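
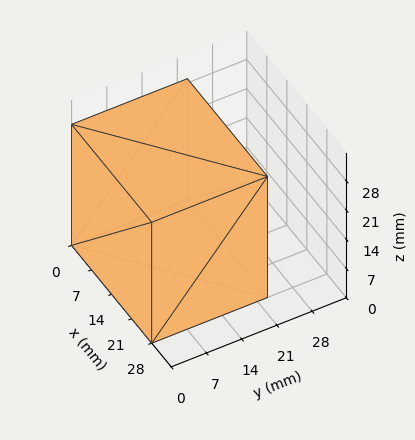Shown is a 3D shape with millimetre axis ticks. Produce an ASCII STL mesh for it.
Reading the render: the shape is a rectangular box, roughly 28 × 23 mm footprint and 29 mm tall (dimensions read to the nearest mm from the axis ticks). For the STL, each face is triangulated and given an outward normal.

solid part
  facet normal 0.0000 0.0000 -1.0000
    outer loop
      vertex 28.0 23.0 0.0
      vertex 28.0 0.0 0.0
      vertex 0.0 0.0 0.0
    endloop
  endfacet
  facet normal 0.0000 0.0000 -1.0000
    outer loop
      vertex 0.0 23.0 0.0
      vertex 28.0 23.0 0.0
      vertex 0.0 0.0 0.0
    endloop
  endfacet
  facet normal 0.0000 0.0000 1.0000
    outer loop
      vertex 0.0 0.0 29.0
      vertex 28.0 0.0 29.0
      vertex 28.0 23.0 29.0
    endloop
  endfacet
  facet normal 0.0000 0.0000 1.0000
    outer loop
      vertex 0.0 0.0 29.0
      vertex 28.0 23.0 29.0
      vertex 0.0 23.0 29.0
    endloop
  endfacet
  facet normal 0.0000 -1.0000 0.0000
    outer loop
      vertex 0.0 0.0 0.0
      vertex 28.0 0.0 0.0
      vertex 28.0 0.0 29.0
    endloop
  endfacet
  facet normal 0.0000 -1.0000 0.0000
    outer loop
      vertex 0.0 0.0 0.0
      vertex 28.0 0.0 29.0
      vertex 0.0 0.0 29.0
    endloop
  endfacet
  facet normal 0.0000 1.0000 0.0000
    outer loop
      vertex 28.0 23.0 29.0
      vertex 28.0 23.0 0.0
      vertex 0.0 23.0 0.0
    endloop
  endfacet
  facet normal 0.0000 1.0000 0.0000
    outer loop
      vertex 0.0 23.0 29.0
      vertex 28.0 23.0 29.0
      vertex 0.0 23.0 0.0
    endloop
  endfacet
  facet normal -1.0000 0.0000 0.0000
    outer loop
      vertex 0.0 23.0 29.0
      vertex 0.0 23.0 0.0
      vertex 0.0 0.0 0.0
    endloop
  endfacet
  facet normal -1.0000 0.0000 0.0000
    outer loop
      vertex 0.0 0.0 29.0
      vertex 0.0 23.0 29.0
      vertex 0.0 0.0 0.0
    endloop
  endfacet
  facet normal 1.0000 0.0000 0.0000
    outer loop
      vertex 28.0 0.0 0.0
      vertex 28.0 23.0 0.0
      vertex 28.0 23.0 29.0
    endloop
  endfacet
  facet normal 1.0000 0.0000 0.0000
    outer loop
      vertex 28.0 0.0 0.0
      vertex 28.0 23.0 29.0
      vertex 28.0 0.0 29.0
    endloop
  endfacet
endsolid part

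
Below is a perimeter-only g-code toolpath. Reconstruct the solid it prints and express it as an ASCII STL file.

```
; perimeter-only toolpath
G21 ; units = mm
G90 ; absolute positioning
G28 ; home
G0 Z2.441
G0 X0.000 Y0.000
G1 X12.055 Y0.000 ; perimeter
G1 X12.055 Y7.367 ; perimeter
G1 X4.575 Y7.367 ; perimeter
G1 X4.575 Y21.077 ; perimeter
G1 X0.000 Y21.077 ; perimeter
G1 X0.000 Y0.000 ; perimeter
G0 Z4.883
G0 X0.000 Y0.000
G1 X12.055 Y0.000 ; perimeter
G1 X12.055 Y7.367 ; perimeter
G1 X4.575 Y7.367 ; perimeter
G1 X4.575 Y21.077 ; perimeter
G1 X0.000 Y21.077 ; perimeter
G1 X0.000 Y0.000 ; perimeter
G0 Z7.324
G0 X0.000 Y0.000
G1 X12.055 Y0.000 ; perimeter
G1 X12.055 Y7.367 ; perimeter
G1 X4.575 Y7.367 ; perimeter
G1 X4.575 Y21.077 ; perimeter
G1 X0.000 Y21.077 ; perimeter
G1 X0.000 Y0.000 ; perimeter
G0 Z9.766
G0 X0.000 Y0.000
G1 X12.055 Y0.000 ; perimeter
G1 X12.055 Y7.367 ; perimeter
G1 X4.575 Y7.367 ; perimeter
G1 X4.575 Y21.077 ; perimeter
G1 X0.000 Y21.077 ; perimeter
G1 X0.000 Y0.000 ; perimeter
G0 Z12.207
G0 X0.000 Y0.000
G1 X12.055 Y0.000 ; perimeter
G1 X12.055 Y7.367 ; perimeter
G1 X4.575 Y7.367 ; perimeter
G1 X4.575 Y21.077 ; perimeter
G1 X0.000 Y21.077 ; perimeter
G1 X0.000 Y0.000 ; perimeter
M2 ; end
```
solid part
  facet normal 0.0000 0.0000 -1.0000
    outer loop
      vertex 12.055 7.367 0.000
      vertex 12.055 0.000 0.000
      vertex 0.000 0.000 0.000
    endloop
  endfacet
  facet normal 0.0000 0.0000 -1.0000
    outer loop
      vertex 4.575 7.367 0.000
      vertex 12.055 7.367 0.000
      vertex 0.000 0.000 0.000
    endloop
  endfacet
  facet normal 0.0000 0.0000 -1.0000
    outer loop
      vertex 4.575 21.077 0.000
      vertex 4.575 7.367 0.000
      vertex 0.000 0.000 0.000
    endloop
  endfacet
  facet normal 0.0000 0.0000 -1.0000
    outer loop
      vertex 0.000 21.077 0.000
      vertex 4.575 21.077 0.000
      vertex 0.000 0.000 0.000
    endloop
  endfacet
  facet normal 0.0000 0.0000 1.0000
    outer loop
      vertex 0.000 0.000 12.207
      vertex 12.055 0.000 12.207
      vertex 12.055 7.367 12.207
    endloop
  endfacet
  facet normal 0.0000 0.0000 1.0000
    outer loop
      vertex 0.000 0.000 12.207
      vertex 12.055 7.367 12.207
      vertex 4.575 7.367 12.207
    endloop
  endfacet
  facet normal 0.0000 0.0000 1.0000
    outer loop
      vertex 0.000 0.000 12.207
      vertex 4.575 7.367 12.207
      vertex 4.575 21.077 12.207
    endloop
  endfacet
  facet normal 0.0000 0.0000 1.0000
    outer loop
      vertex 0.000 0.000 12.207
      vertex 4.575 21.077 12.207
      vertex 0.000 21.077 12.207
    endloop
  endfacet
  facet normal 0.0000 -1.0000 0.0000
    outer loop
      vertex 0.000 0.000 0.000
      vertex 12.055 0.000 0.000
      vertex 12.055 0.000 12.207
    endloop
  endfacet
  facet normal 0.0000 -1.0000 0.0000
    outer loop
      vertex 0.000 0.000 0.000
      vertex 12.055 0.000 12.207
      vertex 0.000 0.000 12.207
    endloop
  endfacet
  facet normal 1.0000 0.0000 0.0000
    outer loop
      vertex 12.055 0.000 0.000
      vertex 12.055 7.367 0.000
      vertex 12.055 7.367 12.207
    endloop
  endfacet
  facet normal 1.0000 0.0000 0.0000
    outer loop
      vertex 12.055 0.000 0.000
      vertex 12.055 7.367 12.207
      vertex 12.055 0.000 12.207
    endloop
  endfacet
  facet normal 0.0000 1.0000 0.0000
    outer loop
      vertex 12.055 7.367 0.000
      vertex 4.575 7.367 0.000
      vertex 4.575 7.367 12.207
    endloop
  endfacet
  facet normal 0.0000 1.0000 0.0000
    outer loop
      vertex 12.055 7.367 0.000
      vertex 4.575 7.367 12.207
      vertex 12.055 7.367 12.207
    endloop
  endfacet
  facet normal 1.0000 0.0000 0.0000
    outer loop
      vertex 4.575 7.367 0.000
      vertex 4.575 21.077 0.000
      vertex 4.575 21.077 12.207
    endloop
  endfacet
  facet normal 1.0000 0.0000 0.0000
    outer loop
      vertex 4.575 7.367 0.000
      vertex 4.575 21.077 12.207
      vertex 4.575 7.367 12.207
    endloop
  endfacet
  facet normal 0.0000 1.0000 0.0000
    outer loop
      vertex 4.575 21.077 0.000
      vertex 0.000 21.077 0.000
      vertex 0.000 21.077 12.207
    endloop
  endfacet
  facet normal 0.0000 1.0000 0.0000
    outer loop
      vertex 4.575 21.077 0.000
      vertex 0.000 21.077 12.207
      vertex 4.575 21.077 12.207
    endloop
  endfacet
  facet normal -1.0000 0.0000 0.0000
    outer loop
      vertex 0.000 21.077 0.000
      vertex 0.000 0.000 0.000
      vertex 0.000 0.000 12.207
    endloop
  endfacet
  facet normal -1.0000 0.0000 0.0000
    outer loop
      vertex 0.000 21.077 0.000
      vertex 0.000 0.000 12.207
      vertex 0.000 21.077 12.207
    endloop
  endfacet
endsolid part

The G0 Z moves step by Δz≈2.441 mm. Every layer's G1 loop is the same polygon, so the solid is a straight extrusion of it from z=0 to z≈12.2. Closing with flat bottom and top caps and triangulating gives 20 facets — an L-shaped prism: outer 12.1 × 21.1 mm, arm thicknesses ≈ 7.37 mm (horizontal) and 4.58 mm (vertical), extruded 12.2 mm in z.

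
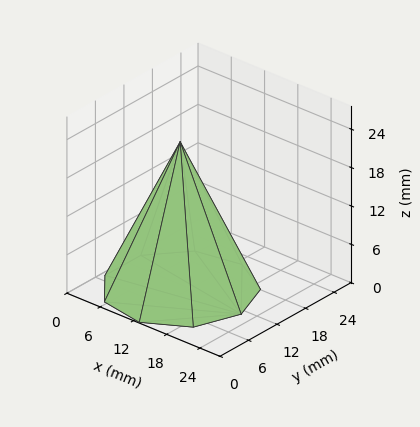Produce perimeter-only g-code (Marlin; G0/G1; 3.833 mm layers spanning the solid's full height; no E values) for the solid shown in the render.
Reading the render: the shape is a regular 9-sided pyramid, base circumscribed radius ≈ 11 mm, apex at z ≈ 23 mm (dimensions read to the nearest mm from the axis ticks). For the g-code, the solid's height is divided into equal slices at the stated Δz and each level perimeter traced with G1 moves after a G0 lift.

; perimeter-only toolpath
G21 ; units = mm
G90 ; absolute positioning
G28 ; home
; layer 1
G0 Z3.833
G0 X20.167 Y11.000
G1 X18.022 Y16.893
G1 X12.592 Y20.027
G1 X6.417 Y18.938
G1 X2.386 Y14.135
G1 X2.386 Y7.865
G1 X6.417 Y3.062
G1 X12.592 Y1.973
G1 X18.022 Y5.108
G1 X20.167 Y11.000
; layer 2
G0 Z7.667
G0 X18.333 Y11.000
G1 X16.617 Y15.714
G1 X12.273 Y18.222
G1 X7.333 Y17.351
G1 X4.109 Y13.508
G1 X4.109 Y8.492
G1 X7.333 Y4.649
G1 X12.273 Y3.778
G1 X16.617 Y6.286
G1 X18.333 Y11.000
; layer 3
G0 Z11.500
G0 X16.500 Y11.000
G1 X15.213 Y14.536
G1 X11.955 Y16.416
G1 X8.250 Y15.763
G1 X5.832 Y12.881
G1 X5.832 Y9.119
G1 X8.250 Y6.237
G1 X11.955 Y5.583
G1 X15.213 Y7.465
G1 X16.500 Y11.000
; layer 4
G0 Z15.333
G0 X14.667 Y11.000
G1 X13.809 Y13.357
G1 X11.637 Y14.611
G1 X9.167 Y14.175
G1 X7.554 Y12.254
G1 X7.554 Y9.746
G1 X9.167 Y7.825
G1 X11.637 Y7.389
G1 X13.809 Y8.643
G1 X14.667 Y11.000
; layer 5
G0 Z19.167
G0 X12.833 Y11.000
G1 X12.404 Y12.178
G1 X11.318 Y12.806
G1 X10.083 Y12.588
G1 X9.277 Y11.627
G1 X9.277 Y10.373
G1 X10.083 Y9.412
G1 X11.318 Y9.195
G1 X12.404 Y9.822
G1 X12.833 Y11.000
M2 ; end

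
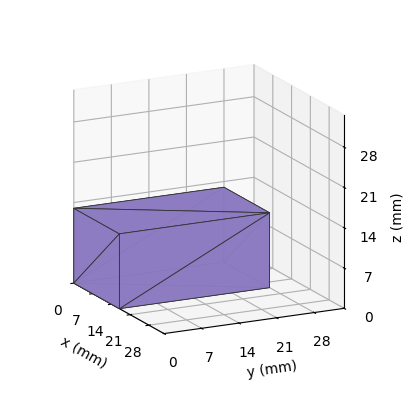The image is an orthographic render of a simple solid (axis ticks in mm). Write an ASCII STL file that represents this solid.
Reading the render: the shape is a rectangular box, roughly 17 × 28 mm footprint and 13 mm tall (dimensions read to the nearest mm from the axis ticks). For the STL, each face is triangulated and given an outward normal.

solid part
  facet normal 0.0000 0.0000 -1.0000
    outer loop
      vertex 17.000 28.000 0.000
      vertex 17.000 0.000 0.000
      vertex 0.000 0.000 0.000
    endloop
  endfacet
  facet normal 0.0000 0.0000 -1.0000
    outer loop
      vertex 0.000 28.000 0.000
      vertex 17.000 28.000 0.000
      vertex 0.000 0.000 0.000
    endloop
  endfacet
  facet normal 0.0000 0.0000 1.0000
    outer loop
      vertex 0.000 0.000 13.000
      vertex 17.000 0.000 13.000
      vertex 17.000 28.000 13.000
    endloop
  endfacet
  facet normal 0.0000 0.0000 1.0000
    outer loop
      vertex 0.000 0.000 13.000
      vertex 17.000 28.000 13.000
      vertex 0.000 28.000 13.000
    endloop
  endfacet
  facet normal 0.0000 -1.0000 0.0000
    outer loop
      vertex 0.000 0.000 0.000
      vertex 17.000 0.000 0.000
      vertex 17.000 0.000 13.000
    endloop
  endfacet
  facet normal 0.0000 -1.0000 0.0000
    outer loop
      vertex 0.000 0.000 0.000
      vertex 17.000 0.000 13.000
      vertex 0.000 0.000 13.000
    endloop
  endfacet
  facet normal 0.0000 1.0000 0.0000
    outer loop
      vertex 17.000 28.000 13.000
      vertex 17.000 28.000 0.000
      vertex 0.000 28.000 0.000
    endloop
  endfacet
  facet normal 0.0000 1.0000 0.0000
    outer loop
      vertex 0.000 28.000 13.000
      vertex 17.000 28.000 13.000
      vertex 0.000 28.000 0.000
    endloop
  endfacet
  facet normal -1.0000 0.0000 0.0000
    outer loop
      vertex 0.000 28.000 13.000
      vertex 0.000 28.000 0.000
      vertex 0.000 0.000 0.000
    endloop
  endfacet
  facet normal -1.0000 0.0000 0.0000
    outer loop
      vertex 0.000 0.000 13.000
      vertex 0.000 28.000 13.000
      vertex 0.000 0.000 0.000
    endloop
  endfacet
  facet normal 1.0000 0.0000 0.0000
    outer loop
      vertex 17.000 0.000 0.000
      vertex 17.000 28.000 0.000
      vertex 17.000 28.000 13.000
    endloop
  endfacet
  facet normal 1.0000 0.0000 0.0000
    outer loop
      vertex 17.000 0.000 0.000
      vertex 17.000 28.000 13.000
      vertex 17.000 0.000 13.000
    endloop
  endfacet
endsolid part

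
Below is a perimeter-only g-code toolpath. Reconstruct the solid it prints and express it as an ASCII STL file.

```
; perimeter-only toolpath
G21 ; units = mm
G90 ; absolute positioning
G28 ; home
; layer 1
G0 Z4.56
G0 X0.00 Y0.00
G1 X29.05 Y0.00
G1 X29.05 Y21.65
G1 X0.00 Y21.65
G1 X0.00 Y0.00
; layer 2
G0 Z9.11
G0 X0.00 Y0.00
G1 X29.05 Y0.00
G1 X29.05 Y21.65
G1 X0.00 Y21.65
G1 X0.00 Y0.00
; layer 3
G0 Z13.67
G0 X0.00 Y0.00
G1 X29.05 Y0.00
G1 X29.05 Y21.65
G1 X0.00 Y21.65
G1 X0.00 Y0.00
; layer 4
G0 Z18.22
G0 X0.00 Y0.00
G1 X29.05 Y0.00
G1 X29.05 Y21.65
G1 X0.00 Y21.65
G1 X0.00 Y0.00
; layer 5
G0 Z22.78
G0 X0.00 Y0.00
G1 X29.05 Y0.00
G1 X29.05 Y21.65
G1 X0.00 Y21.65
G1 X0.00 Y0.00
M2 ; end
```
solid part
  facet normal 0.0000 0.0000 -1.0000
    outer loop
      vertex 29.05 21.65 0.00
      vertex 29.05 0.00 0.00
      vertex 0.00 0.00 0.00
    endloop
  endfacet
  facet normal 0.0000 0.0000 -1.0000
    outer loop
      vertex 0.00 21.65 0.00
      vertex 29.05 21.65 0.00
      vertex 0.00 0.00 0.00
    endloop
  endfacet
  facet normal 0.0000 0.0000 1.0000
    outer loop
      vertex 0.00 0.00 22.78
      vertex 29.05 0.00 22.78
      vertex 29.05 21.65 22.78
    endloop
  endfacet
  facet normal 0.0000 0.0000 1.0000
    outer loop
      vertex 0.00 0.00 22.78
      vertex 29.05 21.65 22.78
      vertex 0.00 21.65 22.78
    endloop
  endfacet
  facet normal 0.0000 -1.0000 0.0000
    outer loop
      vertex 0.00 0.00 0.00
      vertex 29.05 0.00 0.00
      vertex 29.05 0.00 22.78
    endloop
  endfacet
  facet normal 0.0000 -1.0000 0.0000
    outer loop
      vertex 0.00 0.00 0.00
      vertex 29.05 0.00 22.78
      vertex 0.00 0.00 22.78
    endloop
  endfacet
  facet normal 0.0000 1.0000 0.0000
    outer loop
      vertex 29.05 21.65 22.78
      vertex 29.05 21.65 0.00
      vertex 0.00 21.65 0.00
    endloop
  endfacet
  facet normal 0.0000 1.0000 0.0000
    outer loop
      vertex 0.00 21.65 22.78
      vertex 29.05 21.65 22.78
      vertex 0.00 21.65 0.00
    endloop
  endfacet
  facet normal -1.0000 0.0000 0.0000
    outer loop
      vertex 0.00 21.65 22.78
      vertex 0.00 21.65 0.00
      vertex 0.00 0.00 0.00
    endloop
  endfacet
  facet normal -1.0000 0.0000 0.0000
    outer loop
      vertex 0.00 0.00 22.78
      vertex 0.00 21.65 22.78
      vertex 0.00 0.00 0.00
    endloop
  endfacet
  facet normal 1.0000 0.0000 0.0000
    outer loop
      vertex 29.05 0.00 0.00
      vertex 29.05 21.65 0.00
      vertex 29.05 21.65 22.78
    endloop
  endfacet
  facet normal 1.0000 0.0000 0.0000
    outer loop
      vertex 29.05 0.00 0.00
      vertex 29.05 21.65 22.78
      vertex 29.05 0.00 22.78
    endloop
  endfacet
endsolid part

The G0 Z moves step by Δz≈4.56 mm. Every layer's G1 loop is the same polygon, so the solid is a straight extrusion of it from z=0 to z≈22.8. Closing with flat bottom and top caps and triangulating gives 12 facets — a rectangular box, roughly 29.1 × 21.6 mm footprint and 22.8 mm tall.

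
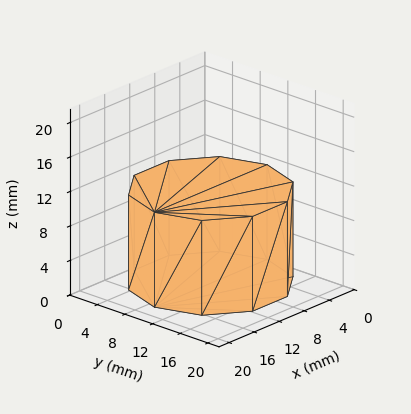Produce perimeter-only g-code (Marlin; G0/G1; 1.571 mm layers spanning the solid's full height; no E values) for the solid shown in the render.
Reading the render: the shape is a regular 10-sided prism (a cylinder approximated with 10 flat sides), circumscribed radius ≈ 9 mm, height ≈ 11 mm (dimensions read to the nearest mm from the axis ticks). For the g-code, the solid's height is divided into equal slices at the stated Δz and each level perimeter traced with G1 moves after a G0 lift.

; perimeter-only toolpath
G21 ; units = mm
G90 ; absolute positioning
G28 ; home
; layer 1
G0 Z1.571
G0 X18.000 Y9.000
G1 X16.281 Y14.290
G1 X11.781 Y17.560
G1 X6.219 Y17.560
G1 X1.719 Y14.290
G1 X0.000 Y9.000
G1 X1.719 Y3.710
G1 X6.219 Y0.440
G1 X11.781 Y0.440
G1 X16.281 Y3.710
G1 X18.000 Y9.000
; layer 2
G0 Z3.143
G0 X18.000 Y9.000
G1 X16.281 Y14.290
G1 X11.781 Y17.560
G1 X6.219 Y17.560
G1 X1.719 Y14.290
G1 X0.000 Y9.000
G1 X1.719 Y3.710
G1 X6.219 Y0.440
G1 X11.781 Y0.440
G1 X16.281 Y3.710
G1 X18.000 Y9.000
; layer 3
G0 Z4.714
G0 X18.000 Y9.000
G1 X16.281 Y14.290
G1 X11.781 Y17.560
G1 X6.219 Y17.560
G1 X1.719 Y14.290
G1 X0.000 Y9.000
G1 X1.719 Y3.710
G1 X6.219 Y0.440
G1 X11.781 Y0.440
G1 X16.281 Y3.710
G1 X18.000 Y9.000
; layer 4
G0 Z6.286
G0 X18.000 Y9.000
G1 X16.281 Y14.290
G1 X11.781 Y17.560
G1 X6.219 Y17.560
G1 X1.719 Y14.290
G1 X0.000 Y9.000
G1 X1.719 Y3.710
G1 X6.219 Y0.440
G1 X11.781 Y0.440
G1 X16.281 Y3.710
G1 X18.000 Y9.000
; layer 5
G0 Z7.857
G0 X18.000 Y9.000
G1 X16.281 Y14.290
G1 X11.781 Y17.560
G1 X6.219 Y17.560
G1 X1.719 Y14.290
G1 X0.000 Y9.000
G1 X1.719 Y3.710
G1 X6.219 Y0.440
G1 X11.781 Y0.440
G1 X16.281 Y3.710
G1 X18.000 Y9.000
; layer 6
G0 Z9.429
G0 X18.000 Y9.000
G1 X16.281 Y14.290
G1 X11.781 Y17.560
G1 X6.219 Y17.560
G1 X1.719 Y14.290
G1 X0.000 Y9.000
G1 X1.719 Y3.710
G1 X6.219 Y0.440
G1 X11.781 Y0.440
G1 X16.281 Y3.710
G1 X18.000 Y9.000
; layer 7
G0 Z11.000
G0 X18.000 Y9.000
G1 X16.281 Y14.290
G1 X11.781 Y17.560
G1 X6.219 Y17.560
G1 X1.719 Y14.290
G1 X0.000 Y9.000
G1 X1.719 Y3.710
G1 X6.219 Y0.440
G1 X11.781 Y0.440
G1 X16.281 Y3.710
G1 X18.000 Y9.000
M2 ; end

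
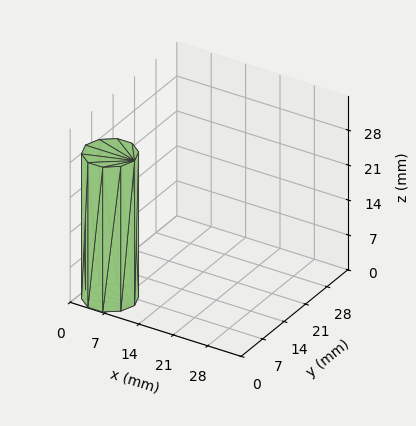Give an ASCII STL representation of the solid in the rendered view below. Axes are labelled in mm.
Reading the render: the shape is a regular 10-sided prism (a cylinder approximated with 10 flat sides), circumscribed radius ≈ 5 mm, height ≈ 29 mm (dimensions read to the nearest mm from the axis ticks). For the STL, each face is triangulated and given an outward normal.

solid part
  facet normal 0.0000 0.0000 -1.0000
    outer loop
      vertex 6.5 9.8 0.0
      vertex 9.0 7.9 0.0
      vertex 10.0 5.0 0.0
    endloop
  endfacet
  facet normal 0.0000 0.0000 -1.0000
    outer loop
      vertex 3.5 9.8 0.0
      vertex 6.5 9.8 0.0
      vertex 10.0 5.0 0.0
    endloop
  endfacet
  facet normal 0.0000 0.0000 -1.0000
    outer loop
      vertex 1.0 7.9 0.0
      vertex 3.5 9.8 0.0
      vertex 10.0 5.0 0.0
    endloop
  endfacet
  facet normal 0.0000 0.0000 -1.0000
    outer loop
      vertex 0.0 5.0 0.0
      vertex 1.0 7.9 0.0
      vertex 10.0 5.0 0.0
    endloop
  endfacet
  facet normal 0.0000 0.0000 -1.0000
    outer loop
      vertex 1.0 2.1 0.0
      vertex 0.0 5.0 0.0
      vertex 10.0 5.0 0.0
    endloop
  endfacet
  facet normal 0.0000 0.0000 -1.0000
    outer loop
      vertex 3.5 0.2 0.0
      vertex 1.0 2.1 0.0
      vertex 10.0 5.0 0.0
    endloop
  endfacet
  facet normal 0.0000 0.0000 -1.0000
    outer loop
      vertex 6.5 0.2 0.0
      vertex 3.5 0.2 0.0
      vertex 10.0 5.0 0.0
    endloop
  endfacet
  facet normal 0.0000 0.0000 -1.0000
    outer loop
      vertex 9.0 2.1 0.0
      vertex 6.5 0.2 0.0
      vertex 10.0 5.0 0.0
    endloop
  endfacet
  facet normal 0.0000 0.0000 1.0000
    outer loop
      vertex 10.0 5.0 29.0
      vertex 9.0 7.9 29.0
      vertex 6.5 9.8 29.0
    endloop
  endfacet
  facet normal 0.0000 0.0000 1.0000
    outer loop
      vertex 10.0 5.0 29.0
      vertex 6.5 9.8 29.0
      vertex 3.5 9.8 29.0
    endloop
  endfacet
  facet normal 0.0000 0.0000 1.0000
    outer loop
      vertex 10.0 5.0 29.0
      vertex 3.5 9.8 29.0
      vertex 1.0 7.9 29.0
    endloop
  endfacet
  facet normal 0.0000 0.0000 1.0000
    outer loop
      vertex 10.0 5.0 29.0
      vertex 1.0 7.9 29.0
      vertex 0.0 5.0 29.0
    endloop
  endfacet
  facet normal 0.0000 0.0000 1.0000
    outer loop
      vertex 10.0 5.0 29.0
      vertex 0.0 5.0 29.0
      vertex 1.0 2.1 29.0
    endloop
  endfacet
  facet normal 0.0000 0.0000 1.0000
    outer loop
      vertex 10.0 5.0 29.0
      vertex 1.0 2.1 29.0
      vertex 3.5 0.2 29.0
    endloop
  endfacet
  facet normal 0.0000 0.0000 1.0000
    outer loop
      vertex 10.0 5.0 29.0
      vertex 3.5 0.2 29.0
      vertex 6.5 0.2 29.0
    endloop
  endfacet
  facet normal 0.0000 0.0000 1.0000
    outer loop
      vertex 10.0 5.0 29.0
      vertex 6.5 0.2 29.0
      vertex 9.0 2.1 29.0
    endloop
  endfacet
  facet normal 0.9454 0.3260 0.0000
    outer loop
      vertex 10.0 5.0 0.0
      vertex 9.0 7.9 0.0
      vertex 9.0 7.9 29.0
    endloop
  endfacet
  facet normal 0.9454 0.3260 0.0000
    outer loop
      vertex 10.0 5.0 0.0
      vertex 9.0 7.9 29.0
      vertex 10.0 5.0 29.0
    endloop
  endfacet
  facet normal 0.6051 0.7962 0.0000
    outer loop
      vertex 9.0 7.9 0.0
      vertex 6.5 9.8 0.0
      vertex 6.5 9.8 29.0
    endloop
  endfacet
  facet normal 0.6051 0.7962 0.0000
    outer loop
      vertex 9.0 7.9 0.0
      vertex 6.5 9.8 29.0
      vertex 9.0 7.9 29.0
    endloop
  endfacet
  facet normal 0.0000 1.0000 0.0000
    outer loop
      vertex 6.5 9.8 0.0
      vertex 3.5 9.8 0.0
      vertex 3.5 9.8 29.0
    endloop
  endfacet
  facet normal 0.0000 1.0000 0.0000
    outer loop
      vertex 6.5 9.8 0.0
      vertex 3.5 9.8 29.0
      vertex 6.5 9.8 29.0
    endloop
  endfacet
  facet normal -0.6051 0.7962 0.0000
    outer loop
      vertex 3.5 9.8 0.0
      vertex 1.0 7.9 0.0
      vertex 1.0 7.9 29.0
    endloop
  endfacet
  facet normal -0.6051 0.7962 0.0000
    outer loop
      vertex 3.5 9.8 0.0
      vertex 1.0 7.9 29.0
      vertex 3.5 9.8 29.0
    endloop
  endfacet
  facet normal -0.9454 0.3260 0.0000
    outer loop
      vertex 1.0 7.9 0.0
      vertex 0.0 5.0 0.0
      vertex 0.0 5.0 29.0
    endloop
  endfacet
  facet normal -0.9454 0.3260 0.0000
    outer loop
      vertex 1.0 7.9 0.0
      vertex 0.0 5.0 29.0
      vertex 1.0 7.9 29.0
    endloop
  endfacet
  facet normal -0.9454 -0.3260 0.0000
    outer loop
      vertex 0.0 5.0 0.0
      vertex 1.0 2.1 0.0
      vertex 1.0 2.1 29.0
    endloop
  endfacet
  facet normal -0.9454 -0.3260 0.0000
    outer loop
      vertex 0.0 5.0 0.0
      vertex 1.0 2.1 29.0
      vertex 0.0 5.0 29.0
    endloop
  endfacet
  facet normal -0.6051 -0.7962 0.0000
    outer loop
      vertex 1.0 2.1 0.0
      vertex 3.5 0.2 0.0
      vertex 3.5 0.2 29.0
    endloop
  endfacet
  facet normal -0.6051 -0.7962 0.0000
    outer loop
      vertex 1.0 2.1 0.0
      vertex 3.5 0.2 29.0
      vertex 1.0 2.1 29.0
    endloop
  endfacet
  facet normal 0.0000 -1.0000 0.0000
    outer loop
      vertex 3.5 0.2 0.0
      vertex 6.5 0.2 0.0
      vertex 6.5 0.2 29.0
    endloop
  endfacet
  facet normal 0.0000 -1.0000 0.0000
    outer loop
      vertex 3.5 0.2 0.0
      vertex 6.5 0.2 29.0
      vertex 3.5 0.2 29.0
    endloop
  endfacet
  facet normal 0.6051 -0.7962 0.0000
    outer loop
      vertex 6.5 0.2 0.0
      vertex 9.0 2.1 0.0
      vertex 9.0 2.1 29.0
    endloop
  endfacet
  facet normal 0.6051 -0.7962 0.0000
    outer loop
      vertex 6.5 0.2 0.0
      vertex 9.0 2.1 29.0
      vertex 6.5 0.2 29.0
    endloop
  endfacet
  facet normal 0.9454 -0.3260 0.0000
    outer loop
      vertex 9.0 2.1 0.0
      vertex 10.0 5.0 0.0
      vertex 10.0 5.0 29.0
    endloop
  endfacet
  facet normal 0.9454 -0.3260 0.0000
    outer loop
      vertex 9.0 2.1 0.0
      vertex 10.0 5.0 29.0
      vertex 9.0 2.1 29.0
    endloop
  endfacet
endsolid part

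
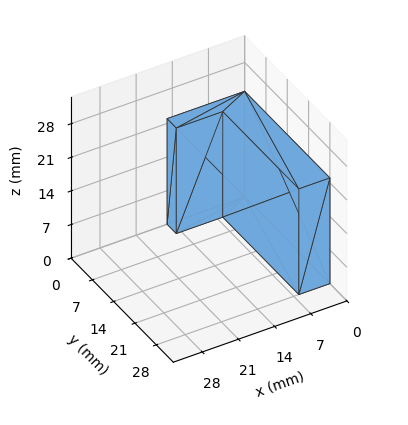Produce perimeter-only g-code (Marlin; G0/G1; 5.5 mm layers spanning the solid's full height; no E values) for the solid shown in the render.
Reading the render: the shape is an L-shaped prism: outer 15 × 28 mm, arm thicknesses ≈ 3 mm (horizontal) and 6 mm (vertical), extruded 22 mm in z (dimensions read to the nearest mm from the axis ticks). For the g-code, the solid's height is divided into equal slices at the stated Δz and each level perimeter traced with G1 moves after a G0 lift.

; perimeter-only toolpath
G21 ; units = mm
G90 ; absolute positioning
G28 ; home
; layer 1
G0 Z5.5
G0 X0.0 Y0.0
G1 X15.0 Y0.0
G1 X15.0 Y3.0
G1 X6.0 Y3.0
G1 X6.0 Y28.0
G1 X0.0 Y28.0
G1 X0.0 Y0.0
; layer 2
G0 Z11.0
G0 X0.0 Y0.0
G1 X15.0 Y0.0
G1 X15.0 Y3.0
G1 X6.0 Y3.0
G1 X6.0 Y28.0
G1 X0.0 Y28.0
G1 X0.0 Y0.0
; layer 3
G0 Z16.5
G0 X0.0 Y0.0
G1 X15.0 Y0.0
G1 X15.0 Y3.0
G1 X6.0 Y3.0
G1 X6.0 Y28.0
G1 X0.0 Y28.0
G1 X0.0 Y0.0
; layer 4
G0 Z22.0
G0 X0.0 Y0.0
G1 X15.0 Y0.0
G1 X15.0 Y3.0
G1 X6.0 Y3.0
G1 X6.0 Y28.0
G1 X0.0 Y28.0
G1 X0.0 Y0.0
M2 ; end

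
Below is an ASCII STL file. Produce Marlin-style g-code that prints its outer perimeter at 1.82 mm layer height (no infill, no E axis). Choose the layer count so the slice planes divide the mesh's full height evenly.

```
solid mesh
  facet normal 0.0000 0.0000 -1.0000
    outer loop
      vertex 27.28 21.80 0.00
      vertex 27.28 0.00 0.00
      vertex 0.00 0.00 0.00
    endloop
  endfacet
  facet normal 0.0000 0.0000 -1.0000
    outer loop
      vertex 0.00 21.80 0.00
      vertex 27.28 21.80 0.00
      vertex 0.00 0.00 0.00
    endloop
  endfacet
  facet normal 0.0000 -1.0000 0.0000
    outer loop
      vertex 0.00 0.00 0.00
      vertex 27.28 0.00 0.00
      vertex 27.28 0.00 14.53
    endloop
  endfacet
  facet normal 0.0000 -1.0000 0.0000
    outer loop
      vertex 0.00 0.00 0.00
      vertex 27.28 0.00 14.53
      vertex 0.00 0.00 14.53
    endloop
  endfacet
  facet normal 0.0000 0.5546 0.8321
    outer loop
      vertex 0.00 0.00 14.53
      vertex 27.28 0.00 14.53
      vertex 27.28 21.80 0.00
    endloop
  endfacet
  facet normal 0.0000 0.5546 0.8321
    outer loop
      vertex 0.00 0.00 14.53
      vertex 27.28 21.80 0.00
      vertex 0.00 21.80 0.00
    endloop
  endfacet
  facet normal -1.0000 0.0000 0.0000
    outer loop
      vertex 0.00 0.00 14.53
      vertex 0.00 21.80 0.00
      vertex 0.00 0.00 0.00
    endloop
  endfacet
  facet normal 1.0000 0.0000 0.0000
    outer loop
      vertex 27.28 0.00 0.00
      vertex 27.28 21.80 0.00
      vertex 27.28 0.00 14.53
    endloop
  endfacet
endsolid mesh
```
; perimeter-only toolpath
G21 ; units = mm
G90 ; absolute positioning
G28 ; home
; layer 1
G0 Z1.82
G0 X0.00 Y0.00
G1 X27.28 Y0.00
G1 X27.28 Y19.07
G1 X0.00 Y19.07
G1 X0.00 Y0.00
; layer 2
G0 Z3.63
G0 X0.00 Y0.00
G1 X27.28 Y0.00
G1 X27.28 Y16.35
G1 X0.00 Y16.35
G1 X0.00 Y0.00
; layer 3
G0 Z5.45
G0 X0.00 Y0.00
G1 X27.28 Y0.00
G1 X27.28 Y13.62
G1 X0.00 Y13.62
G1 X0.00 Y0.00
; layer 4
G0 Z7.26
G0 X0.00 Y0.00
G1 X27.28 Y0.00
G1 X27.28 Y10.90
G1 X0.00 Y10.90
G1 X0.00 Y0.00
; layer 5
G0 Z9.08
G0 X0.00 Y0.00
G1 X27.28 Y0.00
G1 X27.28 Y8.18
G1 X0.00 Y8.18
G1 X0.00 Y0.00
; layer 6
G0 Z10.90
G0 X0.00 Y0.00
G1 X27.28 Y0.00
G1 X27.28 Y5.45
G1 X0.00 Y5.45
G1 X0.00 Y0.00
; layer 7
G0 Z12.71
G0 X0.00 Y0.00
G1 X27.28 Y0.00
G1 X27.28 Y2.73
G1 X0.00 Y2.73
G1 X0.00 Y0.00
M2 ; end

The solid is a wedge (ramp): 27.3 × 21.8 mm base, rising to 14.5 mm along the y=0 edge and sloping linearly to z=0 at y=21.8. Slicing at Δz = 1.82 mm — 8 equal slices spanning the solid's height, so layer i sits at z = i·h/8 — gives 7 non-empty perimeters. Each is a 4-segment closed polygon; G0 lifts to the layer z and rapids to the start vertex, then G1 traces the edges. The cross-section shrinks linearly with z (the slice at the apex is degenerate and omitted).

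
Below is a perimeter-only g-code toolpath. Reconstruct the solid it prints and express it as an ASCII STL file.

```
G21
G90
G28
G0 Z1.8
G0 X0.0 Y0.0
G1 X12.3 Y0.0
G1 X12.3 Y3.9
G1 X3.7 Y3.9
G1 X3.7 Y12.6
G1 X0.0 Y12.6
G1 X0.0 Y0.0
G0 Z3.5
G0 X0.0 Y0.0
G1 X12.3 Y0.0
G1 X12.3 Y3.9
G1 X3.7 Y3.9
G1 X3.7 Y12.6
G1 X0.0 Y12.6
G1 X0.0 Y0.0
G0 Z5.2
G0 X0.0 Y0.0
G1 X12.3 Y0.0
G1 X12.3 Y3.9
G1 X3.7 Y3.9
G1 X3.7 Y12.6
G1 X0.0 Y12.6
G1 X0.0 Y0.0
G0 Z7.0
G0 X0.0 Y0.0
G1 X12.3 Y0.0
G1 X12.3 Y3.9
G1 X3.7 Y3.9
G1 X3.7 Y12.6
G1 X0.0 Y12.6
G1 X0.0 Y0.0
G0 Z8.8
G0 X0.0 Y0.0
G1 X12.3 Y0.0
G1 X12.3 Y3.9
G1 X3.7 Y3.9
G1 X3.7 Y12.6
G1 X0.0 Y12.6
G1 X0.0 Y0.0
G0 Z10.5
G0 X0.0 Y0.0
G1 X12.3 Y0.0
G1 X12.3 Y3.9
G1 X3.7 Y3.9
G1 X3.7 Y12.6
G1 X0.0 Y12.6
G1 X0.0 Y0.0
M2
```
solid part
  facet normal 0.0000 0.0000 -1.0000
    outer loop
      vertex 12.3 3.9 0.0
      vertex 12.3 0.0 0.0
      vertex 0.0 0.0 0.0
    endloop
  endfacet
  facet normal 0.0000 0.0000 -1.0000
    outer loop
      vertex 3.7 3.9 0.0
      vertex 12.3 3.9 0.0
      vertex 0.0 0.0 0.0
    endloop
  endfacet
  facet normal 0.0000 0.0000 -1.0000
    outer loop
      vertex 3.7 12.6 0.0
      vertex 3.7 3.9 0.0
      vertex 0.0 0.0 0.0
    endloop
  endfacet
  facet normal 0.0000 0.0000 -1.0000
    outer loop
      vertex 0.0 12.6 0.0
      vertex 3.7 12.6 0.0
      vertex 0.0 0.0 0.0
    endloop
  endfacet
  facet normal 0.0000 0.0000 1.0000
    outer loop
      vertex 0.0 0.0 10.5
      vertex 12.3 0.0 10.5
      vertex 12.3 3.9 10.5
    endloop
  endfacet
  facet normal 0.0000 0.0000 1.0000
    outer loop
      vertex 0.0 0.0 10.5
      vertex 12.3 3.9 10.5
      vertex 3.7 3.9 10.5
    endloop
  endfacet
  facet normal 0.0000 0.0000 1.0000
    outer loop
      vertex 0.0 0.0 10.5
      vertex 3.7 3.9 10.5
      vertex 3.7 12.6 10.5
    endloop
  endfacet
  facet normal 0.0000 0.0000 1.0000
    outer loop
      vertex 0.0 0.0 10.5
      vertex 3.7 12.6 10.5
      vertex 0.0 12.6 10.5
    endloop
  endfacet
  facet normal 0.0000 -1.0000 0.0000
    outer loop
      vertex 0.0 0.0 0.0
      vertex 12.3 0.0 0.0
      vertex 12.3 0.0 10.5
    endloop
  endfacet
  facet normal 0.0000 -1.0000 0.0000
    outer loop
      vertex 0.0 0.0 0.0
      vertex 12.3 0.0 10.5
      vertex 0.0 0.0 10.5
    endloop
  endfacet
  facet normal 1.0000 0.0000 0.0000
    outer loop
      vertex 12.3 0.0 0.0
      vertex 12.3 3.9 0.0
      vertex 12.3 3.9 10.5
    endloop
  endfacet
  facet normal 1.0000 0.0000 0.0000
    outer loop
      vertex 12.3 0.0 0.0
      vertex 12.3 3.9 10.5
      vertex 12.3 0.0 10.5
    endloop
  endfacet
  facet normal 0.0000 1.0000 0.0000
    outer loop
      vertex 12.3 3.9 0.0
      vertex 3.7 3.9 0.0
      vertex 3.7 3.9 10.5
    endloop
  endfacet
  facet normal 0.0000 1.0000 0.0000
    outer loop
      vertex 12.3 3.9 0.0
      vertex 3.7 3.9 10.5
      vertex 12.3 3.9 10.5
    endloop
  endfacet
  facet normal 1.0000 0.0000 0.0000
    outer loop
      vertex 3.7 3.9 0.0
      vertex 3.7 12.6 0.0
      vertex 3.7 12.6 10.5
    endloop
  endfacet
  facet normal 1.0000 0.0000 0.0000
    outer loop
      vertex 3.7 3.9 0.0
      vertex 3.7 12.6 10.5
      vertex 3.7 3.9 10.5
    endloop
  endfacet
  facet normal 0.0000 1.0000 0.0000
    outer loop
      vertex 3.7 12.6 0.0
      vertex 0.0 12.6 0.0
      vertex 0.0 12.6 10.5
    endloop
  endfacet
  facet normal 0.0000 1.0000 0.0000
    outer loop
      vertex 3.7 12.6 0.0
      vertex 0.0 12.6 10.5
      vertex 3.7 12.6 10.5
    endloop
  endfacet
  facet normal -1.0000 0.0000 0.0000
    outer loop
      vertex 0.0 12.6 0.0
      vertex 0.0 0.0 0.0
      vertex 0.0 0.0 10.5
    endloop
  endfacet
  facet normal -1.0000 0.0000 0.0000
    outer loop
      vertex 0.0 12.6 0.0
      vertex 0.0 0.0 10.5
      vertex 0.0 12.6 10.5
    endloop
  endfacet
endsolid part

The G0 Z moves step by Δz≈1.8 mm. Every layer's G1 loop is the same polygon, so the solid is a straight extrusion of it from z=0 to z≈10.5. Closing with flat bottom and top caps and triangulating gives 20 facets — an L-shaped prism: outer 12.3 × 12.6 mm, arm thicknesses ≈ 3.9 mm (horizontal) and 3.7 mm (vertical), extruded 10.5 mm in z.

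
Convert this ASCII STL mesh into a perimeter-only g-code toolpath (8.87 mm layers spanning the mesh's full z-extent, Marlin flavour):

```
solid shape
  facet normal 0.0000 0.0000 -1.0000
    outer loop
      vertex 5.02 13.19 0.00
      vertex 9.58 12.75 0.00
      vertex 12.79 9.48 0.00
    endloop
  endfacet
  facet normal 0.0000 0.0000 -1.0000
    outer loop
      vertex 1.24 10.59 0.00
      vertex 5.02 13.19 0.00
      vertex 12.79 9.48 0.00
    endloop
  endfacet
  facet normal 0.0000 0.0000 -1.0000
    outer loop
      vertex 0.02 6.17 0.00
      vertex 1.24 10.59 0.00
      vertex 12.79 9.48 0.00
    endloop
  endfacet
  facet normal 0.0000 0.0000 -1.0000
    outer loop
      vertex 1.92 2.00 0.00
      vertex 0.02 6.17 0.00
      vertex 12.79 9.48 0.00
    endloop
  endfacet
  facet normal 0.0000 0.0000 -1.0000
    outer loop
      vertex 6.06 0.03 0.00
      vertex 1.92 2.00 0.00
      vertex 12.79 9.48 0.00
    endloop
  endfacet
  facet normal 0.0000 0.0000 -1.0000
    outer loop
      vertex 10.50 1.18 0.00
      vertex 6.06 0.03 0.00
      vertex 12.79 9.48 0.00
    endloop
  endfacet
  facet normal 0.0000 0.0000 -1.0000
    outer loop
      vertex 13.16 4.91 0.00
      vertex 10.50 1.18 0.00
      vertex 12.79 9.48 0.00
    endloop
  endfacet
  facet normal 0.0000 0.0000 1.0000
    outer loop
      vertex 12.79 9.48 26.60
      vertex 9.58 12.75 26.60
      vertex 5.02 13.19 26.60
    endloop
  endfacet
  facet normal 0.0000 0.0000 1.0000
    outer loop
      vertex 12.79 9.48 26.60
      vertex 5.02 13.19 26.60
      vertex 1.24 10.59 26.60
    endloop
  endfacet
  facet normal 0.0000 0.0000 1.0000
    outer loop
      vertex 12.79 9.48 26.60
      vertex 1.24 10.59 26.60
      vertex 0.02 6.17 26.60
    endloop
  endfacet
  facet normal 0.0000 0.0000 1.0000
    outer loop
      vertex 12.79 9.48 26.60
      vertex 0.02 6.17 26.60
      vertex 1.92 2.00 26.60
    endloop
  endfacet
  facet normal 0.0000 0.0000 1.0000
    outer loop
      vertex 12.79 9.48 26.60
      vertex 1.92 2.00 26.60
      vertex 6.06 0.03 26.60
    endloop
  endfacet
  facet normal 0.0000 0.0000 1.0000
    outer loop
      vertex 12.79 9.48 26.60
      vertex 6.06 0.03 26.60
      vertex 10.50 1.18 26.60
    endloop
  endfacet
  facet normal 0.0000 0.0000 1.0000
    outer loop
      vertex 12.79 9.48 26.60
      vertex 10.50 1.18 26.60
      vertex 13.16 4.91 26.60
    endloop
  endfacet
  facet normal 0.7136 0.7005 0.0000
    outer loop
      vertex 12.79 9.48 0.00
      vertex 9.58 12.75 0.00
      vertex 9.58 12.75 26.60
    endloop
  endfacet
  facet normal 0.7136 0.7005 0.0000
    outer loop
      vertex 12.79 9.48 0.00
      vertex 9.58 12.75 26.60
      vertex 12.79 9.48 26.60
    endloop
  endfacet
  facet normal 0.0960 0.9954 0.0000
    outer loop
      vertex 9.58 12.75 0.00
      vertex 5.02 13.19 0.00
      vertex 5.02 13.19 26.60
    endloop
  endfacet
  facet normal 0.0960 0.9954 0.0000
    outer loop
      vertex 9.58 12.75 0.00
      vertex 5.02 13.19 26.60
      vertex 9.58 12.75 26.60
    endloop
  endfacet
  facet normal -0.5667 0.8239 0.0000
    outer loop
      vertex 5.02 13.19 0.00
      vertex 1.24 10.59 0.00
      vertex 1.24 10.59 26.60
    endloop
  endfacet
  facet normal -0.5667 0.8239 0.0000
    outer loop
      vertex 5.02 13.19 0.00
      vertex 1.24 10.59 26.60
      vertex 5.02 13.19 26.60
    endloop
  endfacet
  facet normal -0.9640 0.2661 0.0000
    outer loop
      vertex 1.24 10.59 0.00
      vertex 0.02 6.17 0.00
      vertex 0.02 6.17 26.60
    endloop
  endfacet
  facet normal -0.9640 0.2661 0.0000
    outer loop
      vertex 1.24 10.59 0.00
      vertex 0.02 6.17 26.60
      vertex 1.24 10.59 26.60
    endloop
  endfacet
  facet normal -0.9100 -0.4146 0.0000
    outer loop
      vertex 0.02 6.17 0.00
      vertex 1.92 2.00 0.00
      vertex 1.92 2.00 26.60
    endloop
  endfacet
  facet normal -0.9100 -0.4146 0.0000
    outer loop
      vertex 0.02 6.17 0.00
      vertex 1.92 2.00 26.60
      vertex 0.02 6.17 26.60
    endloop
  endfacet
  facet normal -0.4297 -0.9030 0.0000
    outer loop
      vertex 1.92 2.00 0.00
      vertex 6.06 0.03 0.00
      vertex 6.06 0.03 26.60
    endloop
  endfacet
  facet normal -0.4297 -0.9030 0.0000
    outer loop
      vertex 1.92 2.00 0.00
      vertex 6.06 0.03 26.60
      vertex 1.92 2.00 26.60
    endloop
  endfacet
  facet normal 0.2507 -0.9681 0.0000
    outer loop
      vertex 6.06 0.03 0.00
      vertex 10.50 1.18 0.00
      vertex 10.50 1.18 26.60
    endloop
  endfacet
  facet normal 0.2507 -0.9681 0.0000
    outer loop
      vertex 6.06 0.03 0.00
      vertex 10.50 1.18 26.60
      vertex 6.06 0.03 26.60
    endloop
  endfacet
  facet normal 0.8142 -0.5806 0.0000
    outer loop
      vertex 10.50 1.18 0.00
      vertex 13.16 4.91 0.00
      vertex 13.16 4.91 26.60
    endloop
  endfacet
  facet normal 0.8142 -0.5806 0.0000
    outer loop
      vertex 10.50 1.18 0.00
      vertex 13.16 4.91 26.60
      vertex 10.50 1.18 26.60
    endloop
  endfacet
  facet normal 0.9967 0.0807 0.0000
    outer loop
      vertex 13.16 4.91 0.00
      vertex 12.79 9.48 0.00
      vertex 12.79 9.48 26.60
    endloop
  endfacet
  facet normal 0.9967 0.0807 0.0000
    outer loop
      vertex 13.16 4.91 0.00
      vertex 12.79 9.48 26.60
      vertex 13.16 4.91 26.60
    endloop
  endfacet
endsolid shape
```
; perimeter-only toolpath
G21 ; units = mm
G90 ; absolute positioning
G28 ; home
; layer 1
G0 Z8.87
G0 X12.79 Y9.48
G1 X9.58 Y12.75
G1 X5.02 Y13.19
G1 X1.24 Y10.59
G1 X0.02 Y6.17
G1 X1.92 Y2.00
G1 X6.06 Y0.03
G1 X10.50 Y1.18
G1 X13.16 Y4.91
G1 X12.79 Y9.48
; layer 2
G0 Z17.73
G0 X12.79 Y9.48
G1 X9.58 Y12.75
G1 X5.02 Y13.19
G1 X1.24 Y10.59
G1 X0.02 Y6.17
G1 X1.92 Y2.00
G1 X6.06 Y0.03
G1 X10.50 Y1.18
G1 X13.16 Y4.91
G1 X12.79 Y9.48
; layer 3
G0 Z26.60
G0 X12.79 Y9.48
G1 X9.58 Y12.75
G1 X5.02 Y13.19
G1 X1.24 Y10.59
G1 X0.02 Y6.17
G1 X1.92 Y2.00
G1 X6.06 Y0.03
G1 X10.50 Y1.18
G1 X13.16 Y4.91
G1 X12.79 Y9.48
M2 ; end

The solid is a regular 9-sided prism (a cylinder approximated with 9 flat sides), circumscribed radius ≈ 6.7 mm, height ≈ 26.6 mm. Slicing at Δz = 8.87 mm — 3 equal slices spanning the solid's height, so layer i sits at z = i·h/3 — gives 3 non-empty perimeters. Each is a 9-segment closed polygon; G0 lifts to the layer z and rapids to the start vertex, then G1 traces the edges.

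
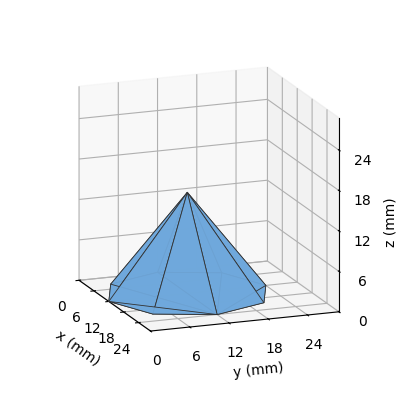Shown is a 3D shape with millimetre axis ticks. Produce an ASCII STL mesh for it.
Reading the render: the shape is a regular 8-sided pyramid, base circumscribed radius ≈ 12 mm, apex at z ≈ 15 mm (dimensions read to the nearest mm from the axis ticks). For the STL, each face is triangulated and given an outward normal.

solid part
  facet normal 0.0000 0.0000 -1.0000
    outer loop
      vertex 12.00 24.00 0.00
      vertex 20.49 20.49 0.00
      vertex 24.00 12.00 0.00
    endloop
  endfacet
  facet normal 0.0000 0.0000 -1.0000
    outer loop
      vertex 3.51 20.49 0.00
      vertex 12.00 24.00 0.00
      vertex 24.00 12.00 0.00
    endloop
  endfacet
  facet normal 0.0000 0.0000 -1.0000
    outer loop
      vertex 0.00 12.00 0.00
      vertex 3.51 20.49 0.00
      vertex 24.00 12.00 0.00
    endloop
  endfacet
  facet normal 0.0000 0.0000 -1.0000
    outer loop
      vertex 3.51 3.51 0.00
      vertex 0.00 12.00 0.00
      vertex 24.00 12.00 0.00
    endloop
  endfacet
  facet normal 0.0000 0.0000 -1.0000
    outer loop
      vertex 12.00 0.00 0.00
      vertex 3.51 3.51 0.00
      vertex 24.00 12.00 0.00
    endloop
  endfacet
  facet normal 0.0000 0.0000 -1.0000
    outer loop
      vertex 20.49 3.51 0.00
      vertex 12.00 0.00 0.00
      vertex 24.00 12.00 0.00
    endloop
  endfacet
  facet normal 0.7431 0.3072 0.5945
    outer loop
      vertex 24.00 12.00 0.00
      vertex 20.49 20.49 0.00
      vertex 12.00 12.00 15.00
    endloop
  endfacet
  facet normal 0.3072 0.7431 0.5945
    outer loop
      vertex 20.49 20.49 0.00
      vertex 12.00 24.00 0.00
      vertex 12.00 12.00 15.00
    endloop
  endfacet
  facet normal -0.3072 0.7431 0.5945
    outer loop
      vertex 12.00 24.00 0.00
      vertex 3.51 20.49 0.00
      vertex 12.00 12.00 15.00
    endloop
  endfacet
  facet normal -0.7431 0.3072 0.5945
    outer loop
      vertex 3.51 20.49 0.00
      vertex 0.00 12.00 0.00
      vertex 12.00 12.00 15.00
    endloop
  endfacet
  facet normal -0.7431 -0.3072 0.5945
    outer loop
      vertex 0.00 12.00 0.00
      vertex 3.51 3.51 0.00
      vertex 12.00 12.00 15.00
    endloop
  endfacet
  facet normal -0.3072 -0.7431 0.5945
    outer loop
      vertex 3.51 3.51 0.00
      vertex 12.00 0.00 0.00
      vertex 12.00 12.00 15.00
    endloop
  endfacet
  facet normal 0.3072 -0.7431 0.5945
    outer loop
      vertex 12.00 0.00 0.00
      vertex 20.49 3.51 0.00
      vertex 12.00 12.00 15.00
    endloop
  endfacet
  facet normal 0.7431 -0.3072 0.5945
    outer loop
      vertex 20.49 3.51 0.00
      vertex 24.00 12.00 0.00
      vertex 12.00 12.00 15.00
    endloop
  endfacet
endsolid part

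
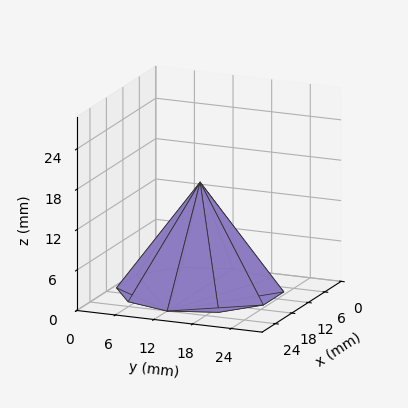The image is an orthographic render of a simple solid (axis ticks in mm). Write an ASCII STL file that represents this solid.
Reading the render: the shape is a regular 10-sided pyramid, base circumscribed radius ≈ 12 mm, apex at z ≈ 16 mm (dimensions read to the nearest mm from the axis ticks). For the STL, each face is triangulated and given an outward normal.

solid part
  facet normal 0.0000 0.0000 -1.0000
    outer loop
      vertex 15.71 23.41 0.00
      vertex 21.71 19.05 0.00
      vertex 24.00 12.00 0.00
    endloop
  endfacet
  facet normal 0.0000 0.0000 -1.0000
    outer loop
      vertex 8.29 23.41 0.00
      vertex 15.71 23.41 0.00
      vertex 24.00 12.00 0.00
    endloop
  endfacet
  facet normal 0.0000 0.0000 -1.0000
    outer loop
      vertex 2.29 19.05 0.00
      vertex 8.29 23.41 0.00
      vertex 24.00 12.00 0.00
    endloop
  endfacet
  facet normal 0.0000 0.0000 -1.0000
    outer loop
      vertex 0.00 12.00 0.00
      vertex 2.29 19.05 0.00
      vertex 24.00 12.00 0.00
    endloop
  endfacet
  facet normal 0.0000 0.0000 -1.0000
    outer loop
      vertex 2.29 4.95 0.00
      vertex 0.00 12.00 0.00
      vertex 24.00 12.00 0.00
    endloop
  endfacet
  facet normal 0.0000 0.0000 -1.0000
    outer loop
      vertex 8.29 0.59 0.00
      vertex 2.29 4.95 0.00
      vertex 24.00 12.00 0.00
    endloop
  endfacet
  facet normal 0.0000 0.0000 -1.0000
    outer loop
      vertex 15.71 0.59 0.00
      vertex 8.29 0.59 0.00
      vertex 24.00 12.00 0.00
    endloop
  endfacet
  facet normal 0.0000 0.0000 -1.0000
    outer loop
      vertex 21.71 4.95 0.00
      vertex 15.71 0.59 0.00
      vertex 24.00 12.00 0.00
    endloop
  endfacet
  facet normal 0.7743 0.2515 0.5807
    outer loop
      vertex 24.00 12.00 0.00
      vertex 21.71 19.05 0.00
      vertex 12.00 12.00 16.00
    endloop
  endfacet
  facet normal 0.4786 0.6586 0.5807
    outer loop
      vertex 21.71 19.05 0.00
      vertex 15.71 23.41 0.00
      vertex 12.00 12.00 16.00
    endloop
  endfacet
  facet normal 0.0000 0.8142 0.5806
    outer loop
      vertex 15.71 23.41 0.00
      vertex 8.29 23.41 0.00
      vertex 12.00 12.00 16.00
    endloop
  endfacet
  facet normal -0.4786 0.6586 0.5807
    outer loop
      vertex 8.29 23.41 0.00
      vertex 2.29 19.05 0.00
      vertex 12.00 12.00 16.00
    endloop
  endfacet
  facet normal -0.7743 0.2515 0.5807
    outer loop
      vertex 2.29 19.05 0.00
      vertex 0.00 12.00 0.00
      vertex 12.00 12.00 16.00
    endloop
  endfacet
  facet normal -0.7743 -0.2515 0.5807
    outer loop
      vertex 0.00 12.00 0.00
      vertex 2.29 4.95 0.00
      vertex 12.00 12.00 16.00
    endloop
  endfacet
  facet normal -0.4786 -0.6586 0.5807
    outer loop
      vertex 2.29 4.95 0.00
      vertex 8.29 0.59 0.00
      vertex 12.00 12.00 16.00
    endloop
  endfacet
  facet normal 0.0000 -0.8142 0.5806
    outer loop
      vertex 8.29 0.59 0.00
      vertex 15.71 0.59 0.00
      vertex 12.00 12.00 16.00
    endloop
  endfacet
  facet normal 0.4786 -0.6586 0.5807
    outer loop
      vertex 15.71 0.59 0.00
      vertex 21.71 4.95 0.00
      vertex 12.00 12.00 16.00
    endloop
  endfacet
  facet normal 0.7743 -0.2515 0.5807
    outer loop
      vertex 21.71 4.95 0.00
      vertex 24.00 12.00 0.00
      vertex 12.00 12.00 16.00
    endloop
  endfacet
endsolid part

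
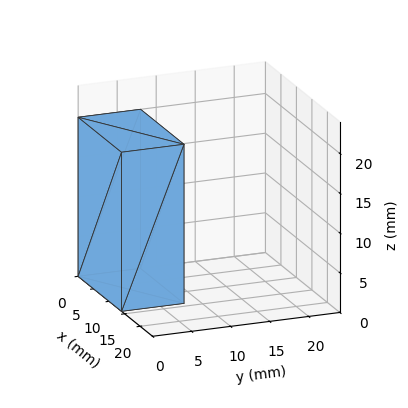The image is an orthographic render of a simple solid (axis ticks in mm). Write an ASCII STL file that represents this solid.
Reading the render: the shape is a rectangular box, roughly 14 × 8 mm footprint and 20 mm tall (dimensions read to the nearest mm from the axis ticks). For the STL, each face is triangulated and given an outward normal.

solid part
  facet normal 0.0000 0.0000 -1.0000
    outer loop
      vertex 14.00 8.00 0.00
      vertex 14.00 0.00 0.00
      vertex 0.00 0.00 0.00
    endloop
  endfacet
  facet normal 0.0000 0.0000 -1.0000
    outer loop
      vertex 0.00 8.00 0.00
      vertex 14.00 8.00 0.00
      vertex 0.00 0.00 0.00
    endloop
  endfacet
  facet normal 0.0000 0.0000 1.0000
    outer loop
      vertex 0.00 0.00 20.00
      vertex 14.00 0.00 20.00
      vertex 14.00 8.00 20.00
    endloop
  endfacet
  facet normal 0.0000 0.0000 1.0000
    outer loop
      vertex 0.00 0.00 20.00
      vertex 14.00 8.00 20.00
      vertex 0.00 8.00 20.00
    endloop
  endfacet
  facet normal 0.0000 -1.0000 0.0000
    outer loop
      vertex 0.00 0.00 0.00
      vertex 14.00 0.00 0.00
      vertex 14.00 0.00 20.00
    endloop
  endfacet
  facet normal 0.0000 -1.0000 0.0000
    outer loop
      vertex 0.00 0.00 0.00
      vertex 14.00 0.00 20.00
      vertex 0.00 0.00 20.00
    endloop
  endfacet
  facet normal 0.0000 1.0000 0.0000
    outer loop
      vertex 14.00 8.00 20.00
      vertex 14.00 8.00 0.00
      vertex 0.00 8.00 0.00
    endloop
  endfacet
  facet normal 0.0000 1.0000 0.0000
    outer loop
      vertex 0.00 8.00 20.00
      vertex 14.00 8.00 20.00
      vertex 0.00 8.00 0.00
    endloop
  endfacet
  facet normal -1.0000 0.0000 0.0000
    outer loop
      vertex 0.00 8.00 20.00
      vertex 0.00 8.00 0.00
      vertex 0.00 0.00 0.00
    endloop
  endfacet
  facet normal -1.0000 0.0000 0.0000
    outer loop
      vertex 0.00 0.00 20.00
      vertex 0.00 8.00 20.00
      vertex 0.00 0.00 0.00
    endloop
  endfacet
  facet normal 1.0000 0.0000 0.0000
    outer loop
      vertex 14.00 0.00 0.00
      vertex 14.00 8.00 0.00
      vertex 14.00 8.00 20.00
    endloop
  endfacet
  facet normal 1.0000 0.0000 0.0000
    outer loop
      vertex 14.00 0.00 0.00
      vertex 14.00 8.00 20.00
      vertex 14.00 0.00 20.00
    endloop
  endfacet
endsolid part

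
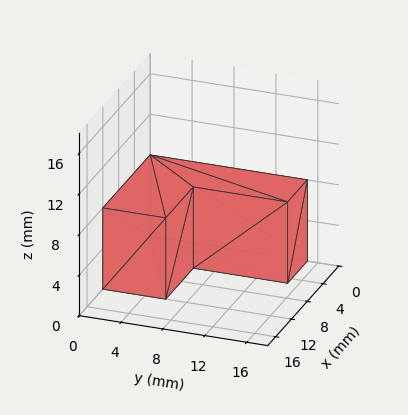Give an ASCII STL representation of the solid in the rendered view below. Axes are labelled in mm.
Reading the render: the shape is an L-shaped prism: outer 12 × 15 mm, arm thicknesses ≈ 6 mm (horizontal) and 5 mm (vertical), extruded 8 mm in z (dimensions read to the nearest mm from the axis ticks). For the STL, each face is triangulated and given an outward normal.

solid part
  facet normal 0.0000 0.0000 -1.0000
    outer loop
      vertex 12.0 6.0 0.0
      vertex 12.0 0.0 0.0
      vertex 0.0 0.0 0.0
    endloop
  endfacet
  facet normal 0.0000 0.0000 -1.0000
    outer loop
      vertex 5.0 6.0 0.0
      vertex 12.0 6.0 0.0
      vertex 0.0 0.0 0.0
    endloop
  endfacet
  facet normal 0.0000 0.0000 -1.0000
    outer loop
      vertex 5.0 15.0 0.0
      vertex 5.0 6.0 0.0
      vertex 0.0 0.0 0.0
    endloop
  endfacet
  facet normal 0.0000 0.0000 -1.0000
    outer loop
      vertex 0.0 15.0 0.0
      vertex 5.0 15.0 0.0
      vertex 0.0 0.0 0.0
    endloop
  endfacet
  facet normal 0.0000 0.0000 1.0000
    outer loop
      vertex 0.0 0.0 8.0
      vertex 12.0 0.0 8.0
      vertex 12.0 6.0 8.0
    endloop
  endfacet
  facet normal 0.0000 0.0000 1.0000
    outer loop
      vertex 0.0 0.0 8.0
      vertex 12.0 6.0 8.0
      vertex 5.0 6.0 8.0
    endloop
  endfacet
  facet normal 0.0000 0.0000 1.0000
    outer loop
      vertex 0.0 0.0 8.0
      vertex 5.0 6.0 8.0
      vertex 5.0 15.0 8.0
    endloop
  endfacet
  facet normal 0.0000 0.0000 1.0000
    outer loop
      vertex 0.0 0.0 8.0
      vertex 5.0 15.0 8.0
      vertex 0.0 15.0 8.0
    endloop
  endfacet
  facet normal 0.0000 -1.0000 0.0000
    outer loop
      vertex 0.0 0.0 0.0
      vertex 12.0 0.0 0.0
      vertex 12.0 0.0 8.0
    endloop
  endfacet
  facet normal 0.0000 -1.0000 0.0000
    outer loop
      vertex 0.0 0.0 0.0
      vertex 12.0 0.0 8.0
      vertex 0.0 0.0 8.0
    endloop
  endfacet
  facet normal 1.0000 0.0000 0.0000
    outer loop
      vertex 12.0 0.0 0.0
      vertex 12.0 6.0 0.0
      vertex 12.0 6.0 8.0
    endloop
  endfacet
  facet normal 1.0000 0.0000 0.0000
    outer loop
      vertex 12.0 0.0 0.0
      vertex 12.0 6.0 8.0
      vertex 12.0 0.0 8.0
    endloop
  endfacet
  facet normal 0.0000 1.0000 0.0000
    outer loop
      vertex 12.0 6.0 0.0
      vertex 5.0 6.0 0.0
      vertex 5.0 6.0 8.0
    endloop
  endfacet
  facet normal 0.0000 1.0000 0.0000
    outer loop
      vertex 12.0 6.0 0.0
      vertex 5.0 6.0 8.0
      vertex 12.0 6.0 8.0
    endloop
  endfacet
  facet normal 1.0000 0.0000 0.0000
    outer loop
      vertex 5.0 6.0 0.0
      vertex 5.0 15.0 0.0
      vertex 5.0 15.0 8.0
    endloop
  endfacet
  facet normal 1.0000 0.0000 0.0000
    outer loop
      vertex 5.0 6.0 0.0
      vertex 5.0 15.0 8.0
      vertex 5.0 6.0 8.0
    endloop
  endfacet
  facet normal 0.0000 1.0000 0.0000
    outer loop
      vertex 5.0 15.0 0.0
      vertex 0.0 15.0 0.0
      vertex 0.0 15.0 8.0
    endloop
  endfacet
  facet normal 0.0000 1.0000 0.0000
    outer loop
      vertex 5.0 15.0 0.0
      vertex 0.0 15.0 8.0
      vertex 5.0 15.0 8.0
    endloop
  endfacet
  facet normal -1.0000 0.0000 0.0000
    outer loop
      vertex 0.0 15.0 0.0
      vertex 0.0 0.0 0.0
      vertex 0.0 0.0 8.0
    endloop
  endfacet
  facet normal -1.0000 0.0000 0.0000
    outer loop
      vertex 0.0 15.0 0.0
      vertex 0.0 0.0 8.0
      vertex 0.0 15.0 8.0
    endloop
  endfacet
endsolid part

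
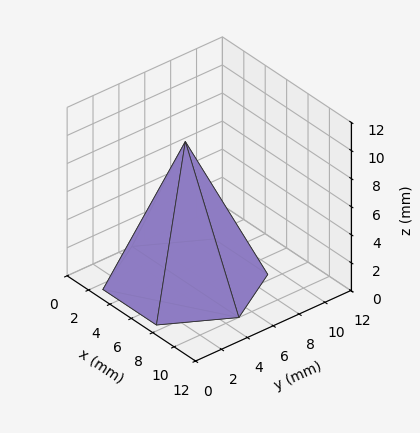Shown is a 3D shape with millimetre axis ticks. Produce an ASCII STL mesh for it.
Reading the render: the shape is a regular 6-sided pyramid, base circumscribed radius ≈ 5 mm, apex at z ≈ 10 mm (dimensions read to the nearest mm from the axis ticks). For the STL, each face is triangulated and given an outward normal.

solid part
  facet normal 0.0000 0.0000 -1.0000
    outer loop
      vertex 2.5 9.3 0.0
      vertex 7.5 9.3 0.0
      vertex 10.0 5.0 0.0
    endloop
  endfacet
  facet normal 0.0000 0.0000 -1.0000
    outer loop
      vertex 0.0 5.0 0.0
      vertex 2.5 9.3 0.0
      vertex 10.0 5.0 0.0
    endloop
  endfacet
  facet normal 0.0000 0.0000 -1.0000
    outer loop
      vertex 2.5 0.7 0.0
      vertex 0.0 5.0 0.0
      vertex 10.0 5.0 0.0
    endloop
  endfacet
  facet normal 0.0000 0.0000 -1.0000
    outer loop
      vertex 7.5 0.7 0.0
      vertex 2.5 0.7 0.0
      vertex 10.0 5.0 0.0
    endloop
  endfacet
  facet normal 0.7935 0.4614 0.3968
    outer loop
      vertex 10.0 5.0 0.0
      vertex 7.5 9.3 0.0
      vertex 5.0 5.0 10.0
    endloop
  endfacet
  facet normal 0.0000 0.9187 0.3950
    outer loop
      vertex 7.5 9.3 0.0
      vertex 2.5 9.3 0.0
      vertex 5.0 5.0 10.0
    endloop
  endfacet
  facet normal -0.7935 0.4614 0.3968
    outer loop
      vertex 2.5 9.3 0.0
      vertex 0.0 5.0 0.0
      vertex 5.0 5.0 10.0
    endloop
  endfacet
  facet normal -0.7935 -0.4614 0.3968
    outer loop
      vertex 0.0 5.0 0.0
      vertex 2.5 0.7 0.0
      vertex 5.0 5.0 10.0
    endloop
  endfacet
  facet normal 0.0000 -0.9187 0.3950
    outer loop
      vertex 2.5 0.7 0.0
      vertex 7.5 0.7 0.0
      vertex 5.0 5.0 10.0
    endloop
  endfacet
  facet normal 0.7935 -0.4614 0.3968
    outer loop
      vertex 7.5 0.7 0.0
      vertex 10.0 5.0 0.0
      vertex 5.0 5.0 10.0
    endloop
  endfacet
endsolid part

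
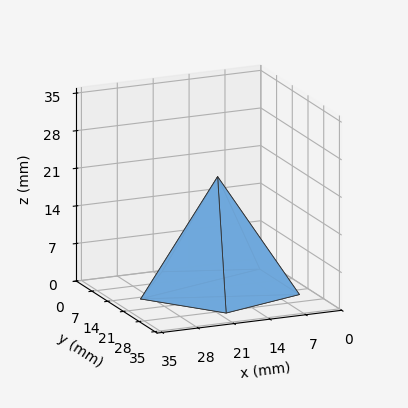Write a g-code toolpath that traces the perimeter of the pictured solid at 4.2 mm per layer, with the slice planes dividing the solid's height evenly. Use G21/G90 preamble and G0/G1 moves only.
Reading the render: the shape is a regular 5-sided pyramid, base circumscribed radius ≈ 15 mm, apex at z ≈ 21 mm (dimensions read to the nearest mm from the axis ticks). For the g-code, the solid's height is divided into equal slices at the stated Δz and each level perimeter traced with G1 moves after a G0 lift.

; perimeter-only toolpath
G21 ; units = mm
G90 ; absolute positioning
G28 ; home
; layer 1
G0 Z4.2
G0 X27.0 Y15.0
G1 X18.7 Y26.4
G1 X5.3 Y22.0
G1 X5.3 Y8.0
G1 X18.7 Y3.6
G1 X27.0 Y15.0
; layer 2
G0 Z8.4
G0 X24.0 Y15.0
G1 X17.8 Y23.6
G1 X7.7 Y20.3
G1 X7.7 Y9.7
G1 X17.8 Y6.4
G1 X24.0 Y15.0
; layer 3
G0 Z12.6
G0 X21.0 Y15.0
G1 X16.8 Y20.7
G1 X10.2 Y18.5
G1 X10.2 Y11.5
G1 X16.8 Y9.3
G1 X21.0 Y15.0
; layer 4
G0 Z16.8
G0 X18.0 Y15.0
G1 X15.9 Y17.9
G1 X12.6 Y16.8
G1 X12.6 Y13.2
G1 X15.9 Y12.1
G1 X18.0 Y15.0
M2 ; end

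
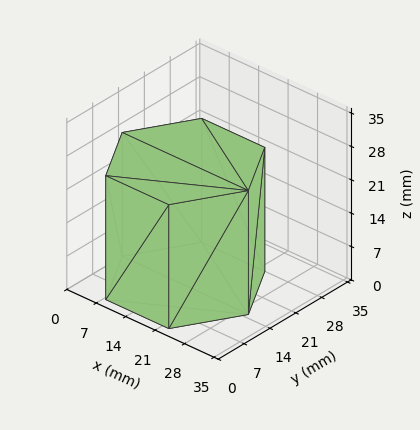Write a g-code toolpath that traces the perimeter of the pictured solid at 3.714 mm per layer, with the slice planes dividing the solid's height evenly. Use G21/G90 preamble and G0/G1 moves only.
Reading the render: the shape is a regular 6-sided prism (a cylinder approximated with 6 flat sides), circumscribed radius ≈ 15 mm, height ≈ 26 mm (dimensions read to the nearest mm from the axis ticks). For the g-code, the solid's height is divided into equal slices at the stated Δz and each level perimeter traced with G1 moves after a G0 lift.

; perimeter-only toolpath
G21 ; units = mm
G90 ; absolute positioning
G28 ; home
; layer 1
G0 Z3.714
G0 X30.000 Y15.000
G1 X22.500 Y27.990
G1 X7.500 Y27.990
G1 X0.000 Y15.000
G1 X7.500 Y2.010
G1 X22.500 Y2.010
G1 X30.000 Y15.000
; layer 2
G0 Z7.429
G0 X30.000 Y15.000
G1 X22.500 Y27.990
G1 X7.500 Y27.990
G1 X0.000 Y15.000
G1 X7.500 Y2.010
G1 X22.500 Y2.010
G1 X30.000 Y15.000
; layer 3
G0 Z11.143
G0 X30.000 Y15.000
G1 X22.500 Y27.990
G1 X7.500 Y27.990
G1 X0.000 Y15.000
G1 X7.500 Y2.010
G1 X22.500 Y2.010
G1 X30.000 Y15.000
; layer 4
G0 Z14.857
G0 X30.000 Y15.000
G1 X22.500 Y27.990
G1 X7.500 Y27.990
G1 X0.000 Y15.000
G1 X7.500 Y2.010
G1 X22.500 Y2.010
G1 X30.000 Y15.000
; layer 5
G0 Z18.571
G0 X30.000 Y15.000
G1 X22.500 Y27.990
G1 X7.500 Y27.990
G1 X0.000 Y15.000
G1 X7.500 Y2.010
G1 X22.500 Y2.010
G1 X30.000 Y15.000
; layer 6
G0 Z22.286
G0 X30.000 Y15.000
G1 X22.500 Y27.990
G1 X7.500 Y27.990
G1 X0.000 Y15.000
G1 X7.500 Y2.010
G1 X22.500 Y2.010
G1 X30.000 Y15.000
; layer 7
G0 Z26.000
G0 X30.000 Y15.000
G1 X22.500 Y27.990
G1 X7.500 Y27.990
G1 X0.000 Y15.000
G1 X7.500 Y2.010
G1 X22.500 Y2.010
G1 X30.000 Y15.000
M2 ; end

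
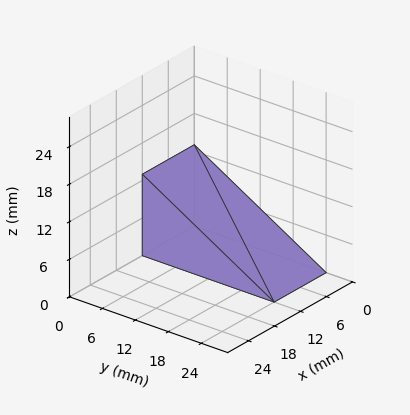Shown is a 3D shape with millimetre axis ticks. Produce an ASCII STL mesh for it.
Reading the render: the shape is a wedge (ramp): 12 × 24 mm base, rising to 13 mm along the y=0 edge and sloping linearly to z=0 at y=24 (dimensions read to the nearest mm from the axis ticks). For the STL, each face is triangulated and given an outward normal.

solid part
  facet normal 0.0000 0.0000 -1.0000
    outer loop
      vertex 12.000 24.000 0.000
      vertex 12.000 0.000 0.000
      vertex 0.000 0.000 0.000
    endloop
  endfacet
  facet normal 0.0000 0.0000 -1.0000
    outer loop
      vertex 0.000 24.000 0.000
      vertex 12.000 24.000 0.000
      vertex 0.000 0.000 0.000
    endloop
  endfacet
  facet normal 0.0000 -1.0000 0.0000
    outer loop
      vertex 0.000 0.000 0.000
      vertex 12.000 0.000 0.000
      vertex 12.000 0.000 13.000
    endloop
  endfacet
  facet normal 0.0000 -1.0000 0.0000
    outer loop
      vertex 0.000 0.000 0.000
      vertex 12.000 0.000 13.000
      vertex 0.000 0.000 13.000
    endloop
  endfacet
  facet normal 0.0000 0.4763 0.8793
    outer loop
      vertex 0.000 0.000 13.000
      vertex 12.000 0.000 13.000
      vertex 12.000 24.000 0.000
    endloop
  endfacet
  facet normal 0.0000 0.4763 0.8793
    outer loop
      vertex 0.000 0.000 13.000
      vertex 12.000 24.000 0.000
      vertex 0.000 24.000 0.000
    endloop
  endfacet
  facet normal -1.0000 0.0000 0.0000
    outer loop
      vertex 0.000 0.000 13.000
      vertex 0.000 24.000 0.000
      vertex 0.000 0.000 0.000
    endloop
  endfacet
  facet normal 1.0000 0.0000 0.0000
    outer loop
      vertex 12.000 0.000 0.000
      vertex 12.000 24.000 0.000
      vertex 12.000 0.000 13.000
    endloop
  endfacet
endsolid part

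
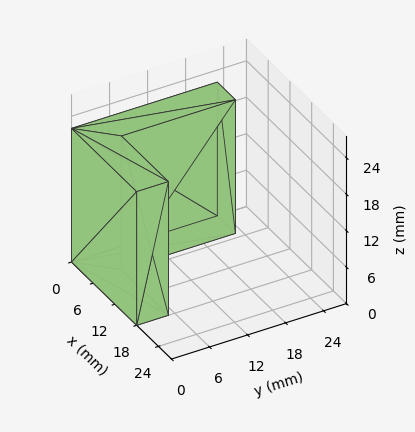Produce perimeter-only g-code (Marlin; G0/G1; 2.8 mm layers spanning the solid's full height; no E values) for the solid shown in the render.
Reading the render: the shape is an L-shaped prism: outer 18 × 23 mm, arm thicknesses ≈ 5 mm (horizontal) and 5 mm (vertical), extruded 22 mm in z (dimensions read to the nearest mm from the axis ticks). For the g-code, the solid's height is divided into equal slices at the stated Δz and each level perimeter traced with G1 moves after a G0 lift.

; perimeter-only toolpath
G21 ; units = mm
G90 ; absolute positioning
G28 ; home
; layer 1
G0 Z2.8
G0 X0.0 Y0.0
G1 X18.0 Y0.0
G1 X18.0 Y5.0
G1 X5.0 Y5.0
G1 X5.0 Y23.0
G1 X0.0 Y23.0
G1 X0.0 Y0.0
; layer 2
G0 Z5.5
G0 X0.0 Y0.0
G1 X18.0 Y0.0
G1 X18.0 Y5.0
G1 X5.0 Y5.0
G1 X5.0 Y23.0
G1 X0.0 Y23.0
G1 X0.0 Y0.0
; layer 3
G0 Z8.2
G0 X0.0 Y0.0
G1 X18.0 Y0.0
G1 X18.0 Y5.0
G1 X5.0 Y5.0
G1 X5.0 Y23.0
G1 X0.0 Y23.0
G1 X0.0 Y0.0
; layer 4
G0 Z11.0
G0 X0.0 Y0.0
G1 X18.0 Y0.0
G1 X18.0 Y5.0
G1 X5.0 Y5.0
G1 X5.0 Y23.0
G1 X0.0 Y23.0
G1 X0.0 Y0.0
; layer 5
G0 Z13.8
G0 X0.0 Y0.0
G1 X18.0 Y0.0
G1 X18.0 Y5.0
G1 X5.0 Y5.0
G1 X5.0 Y23.0
G1 X0.0 Y23.0
G1 X0.0 Y0.0
; layer 6
G0 Z16.5
G0 X0.0 Y0.0
G1 X18.0 Y0.0
G1 X18.0 Y5.0
G1 X5.0 Y5.0
G1 X5.0 Y23.0
G1 X0.0 Y23.0
G1 X0.0 Y0.0
; layer 7
G0 Z19.2
G0 X0.0 Y0.0
G1 X18.0 Y0.0
G1 X18.0 Y5.0
G1 X5.0 Y5.0
G1 X5.0 Y23.0
G1 X0.0 Y23.0
G1 X0.0 Y0.0
; layer 8
G0 Z22.0
G0 X0.0 Y0.0
G1 X18.0 Y0.0
G1 X18.0 Y5.0
G1 X5.0 Y5.0
G1 X5.0 Y23.0
G1 X0.0 Y23.0
G1 X0.0 Y0.0
M2 ; end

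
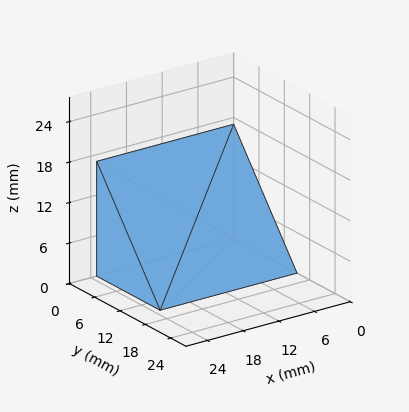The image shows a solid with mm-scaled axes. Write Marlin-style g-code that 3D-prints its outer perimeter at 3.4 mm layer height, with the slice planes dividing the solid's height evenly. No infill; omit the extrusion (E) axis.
Reading the render: the shape is a wedge (ramp): 23 × 15 mm base, rising to 17 mm along the y=0 edge and sloping linearly to z=0 at y=15 (dimensions read to the nearest mm from the axis ticks). For the g-code, the solid's height is divided into equal slices at the stated Δz and each level perimeter traced with G1 moves after a G0 lift.

; perimeter-only toolpath
G21 ; units = mm
G90 ; absolute positioning
G28 ; home
; layer 1
G0 Z3.4
G0 X0.0 Y0.0
G1 X23.0 Y0.0
G1 X23.0 Y12.0
G1 X0.0 Y12.0
G1 X0.0 Y0.0
; layer 2
G0 Z6.8
G0 X0.0 Y0.0
G1 X23.0 Y0.0
G1 X23.0 Y9.0
G1 X0.0 Y9.0
G1 X0.0 Y0.0
; layer 3
G0 Z10.2
G0 X0.0 Y0.0
G1 X23.0 Y0.0
G1 X23.0 Y6.0
G1 X0.0 Y6.0
G1 X0.0 Y0.0
; layer 4
G0 Z13.6
G0 X0.0 Y0.0
G1 X23.0 Y0.0
G1 X23.0 Y3.0
G1 X0.0 Y3.0
G1 X0.0 Y0.0
M2 ; end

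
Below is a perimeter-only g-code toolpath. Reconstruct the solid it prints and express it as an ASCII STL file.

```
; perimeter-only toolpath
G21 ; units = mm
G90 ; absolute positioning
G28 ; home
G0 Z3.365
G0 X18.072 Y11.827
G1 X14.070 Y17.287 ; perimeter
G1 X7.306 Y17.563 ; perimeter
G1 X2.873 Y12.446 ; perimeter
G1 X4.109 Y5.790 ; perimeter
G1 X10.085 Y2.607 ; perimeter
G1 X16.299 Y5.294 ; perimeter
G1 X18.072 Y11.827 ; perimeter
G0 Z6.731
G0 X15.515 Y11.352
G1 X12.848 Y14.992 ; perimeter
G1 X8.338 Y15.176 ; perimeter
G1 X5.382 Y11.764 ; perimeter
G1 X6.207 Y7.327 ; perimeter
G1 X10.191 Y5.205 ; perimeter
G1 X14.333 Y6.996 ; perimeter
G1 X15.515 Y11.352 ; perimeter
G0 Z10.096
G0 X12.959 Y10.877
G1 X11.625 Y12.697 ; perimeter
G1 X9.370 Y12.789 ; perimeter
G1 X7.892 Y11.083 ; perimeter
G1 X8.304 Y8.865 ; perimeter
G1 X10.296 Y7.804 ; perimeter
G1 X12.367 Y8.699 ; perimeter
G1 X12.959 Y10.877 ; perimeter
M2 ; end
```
solid part
  facet normal 0.0000 0.0000 -1.0000
    outer loop
      vertex 6.274 19.950 0.000
      vertex 15.293 19.582 0.000
      vertex 20.629 12.302 0.000
    endloop
  endfacet
  facet normal 0.0000 0.0000 -1.0000
    outer loop
      vertex 0.363 13.127 0.000
      vertex 6.274 19.950 0.000
      vertex 20.629 12.302 0.000
    endloop
  endfacet
  facet normal 0.0000 0.0000 -1.0000
    outer loop
      vertex 2.012 4.253 0.000
      vertex 0.363 13.127 0.000
      vertex 20.629 12.302 0.000
    endloop
  endfacet
  facet normal 0.0000 0.0000 -1.0000
    outer loop
      vertex 9.979 0.009 0.000
      vertex 2.012 4.253 0.000
      vertex 20.629 12.302 0.000
    endloop
  endfacet
  facet normal 0.0000 0.0000 -1.0000
    outer loop
      vertex 18.264 3.591 0.000
      vertex 9.979 0.009 0.000
      vertex 20.629 12.302 0.000
    endloop
  endfacet
  facet normal 0.6619 0.4852 0.5713
    outer loop
      vertex 20.629 12.302 0.000
      vertex 15.293 19.582 0.000
      vertex 10.402 10.402 13.462
    endloop
  endfacet
  facet normal 0.0335 0.8200 0.5713
    outer loop
      vertex 15.293 19.582 0.000
      vertex 6.274 19.950 0.000
      vertex 10.402 10.402 13.462
    endloop
  endfacet
  facet normal -0.6203 0.5374 0.5714
    outer loop
      vertex 6.274 19.950 0.000
      vertex 0.363 13.127 0.000
      vertex 10.402 10.402 13.462
    endloop
  endfacet
  facet normal -0.8069 -0.1499 0.5714
    outer loop
      vertex 0.363 13.127 0.000
      vertex 2.012 4.253 0.000
      vertex 10.402 10.402 13.462
    endloop
  endfacet
  facet normal -0.3859 -0.7243 0.5713
    outer loop
      vertex 2.012 4.253 0.000
      vertex 9.979 0.009 0.000
      vertex 10.402 10.402 13.462
    endloop
  endfacet
  facet normal 0.3257 -0.7533 0.5713
    outer loop
      vertex 9.979 0.009 0.000
      vertex 18.264 3.591 0.000
      vertex 10.402 10.402 13.462
    endloop
  endfacet
  facet normal 0.7920 -0.2150 0.5714
    outer loop
      vertex 18.264 3.591 0.000
      vertex 20.629 12.302 0.000
      vertex 10.402 10.402 13.462
    endloop
  endfacet
endsolid part

The G0 Z moves step by Δz≈3.365 mm. The G1 loops shrink linearly with z, so the solid tapers from its base footprint up to z≈13.5. Closing with a flat bottom cap and the tapered top and triangulating gives 12 facets — a regular 7-sided pyramid, base circumscribed radius ≈ 10.4 mm, apex at z ≈ 13.5 mm.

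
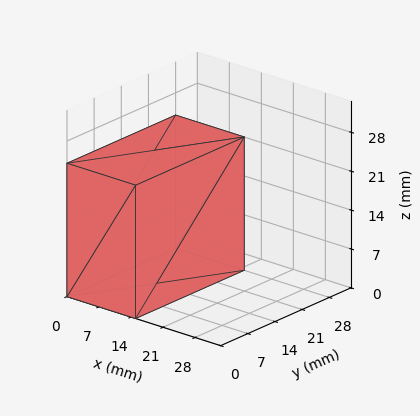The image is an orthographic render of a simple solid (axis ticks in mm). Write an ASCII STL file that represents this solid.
Reading the render: the shape is a rectangular box, roughly 15 × 28 mm footprint and 24 mm tall (dimensions read to the nearest mm from the axis ticks). For the STL, each face is triangulated and given an outward normal.

solid part
  facet normal 0.0000 0.0000 -1.0000
    outer loop
      vertex 15.0 28.0 0.0
      vertex 15.0 0.0 0.0
      vertex 0.0 0.0 0.0
    endloop
  endfacet
  facet normal 0.0000 0.0000 -1.0000
    outer loop
      vertex 0.0 28.0 0.0
      vertex 15.0 28.0 0.0
      vertex 0.0 0.0 0.0
    endloop
  endfacet
  facet normal 0.0000 0.0000 1.0000
    outer loop
      vertex 0.0 0.0 24.0
      vertex 15.0 0.0 24.0
      vertex 15.0 28.0 24.0
    endloop
  endfacet
  facet normal 0.0000 0.0000 1.0000
    outer loop
      vertex 0.0 0.0 24.0
      vertex 15.0 28.0 24.0
      vertex 0.0 28.0 24.0
    endloop
  endfacet
  facet normal 0.0000 -1.0000 0.0000
    outer loop
      vertex 0.0 0.0 0.0
      vertex 15.0 0.0 0.0
      vertex 15.0 0.0 24.0
    endloop
  endfacet
  facet normal 0.0000 -1.0000 0.0000
    outer loop
      vertex 0.0 0.0 0.0
      vertex 15.0 0.0 24.0
      vertex 0.0 0.0 24.0
    endloop
  endfacet
  facet normal 0.0000 1.0000 0.0000
    outer loop
      vertex 15.0 28.0 24.0
      vertex 15.0 28.0 0.0
      vertex 0.0 28.0 0.0
    endloop
  endfacet
  facet normal 0.0000 1.0000 0.0000
    outer loop
      vertex 0.0 28.0 24.0
      vertex 15.0 28.0 24.0
      vertex 0.0 28.0 0.0
    endloop
  endfacet
  facet normal -1.0000 0.0000 0.0000
    outer loop
      vertex 0.0 28.0 24.0
      vertex 0.0 28.0 0.0
      vertex 0.0 0.0 0.0
    endloop
  endfacet
  facet normal -1.0000 0.0000 0.0000
    outer loop
      vertex 0.0 0.0 24.0
      vertex 0.0 28.0 24.0
      vertex 0.0 0.0 0.0
    endloop
  endfacet
  facet normal 1.0000 0.0000 0.0000
    outer loop
      vertex 15.0 0.0 0.0
      vertex 15.0 28.0 0.0
      vertex 15.0 28.0 24.0
    endloop
  endfacet
  facet normal 1.0000 0.0000 0.0000
    outer loop
      vertex 15.0 0.0 0.0
      vertex 15.0 28.0 24.0
      vertex 15.0 0.0 24.0
    endloop
  endfacet
endsolid part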